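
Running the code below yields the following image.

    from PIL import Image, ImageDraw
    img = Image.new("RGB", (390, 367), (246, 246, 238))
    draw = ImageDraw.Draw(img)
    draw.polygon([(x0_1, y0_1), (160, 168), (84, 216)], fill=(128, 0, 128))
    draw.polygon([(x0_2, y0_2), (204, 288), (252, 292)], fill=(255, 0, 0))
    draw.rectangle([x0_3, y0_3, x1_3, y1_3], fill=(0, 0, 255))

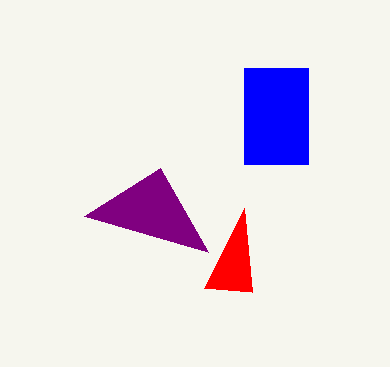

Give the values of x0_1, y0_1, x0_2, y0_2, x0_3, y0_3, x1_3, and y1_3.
x0_1 = 208; y0_1 = 252; x0_2 = 244; y0_2 = 208; x0_3 = 244; y0_3 = 68; x1_3 = 308; y1_3 = 164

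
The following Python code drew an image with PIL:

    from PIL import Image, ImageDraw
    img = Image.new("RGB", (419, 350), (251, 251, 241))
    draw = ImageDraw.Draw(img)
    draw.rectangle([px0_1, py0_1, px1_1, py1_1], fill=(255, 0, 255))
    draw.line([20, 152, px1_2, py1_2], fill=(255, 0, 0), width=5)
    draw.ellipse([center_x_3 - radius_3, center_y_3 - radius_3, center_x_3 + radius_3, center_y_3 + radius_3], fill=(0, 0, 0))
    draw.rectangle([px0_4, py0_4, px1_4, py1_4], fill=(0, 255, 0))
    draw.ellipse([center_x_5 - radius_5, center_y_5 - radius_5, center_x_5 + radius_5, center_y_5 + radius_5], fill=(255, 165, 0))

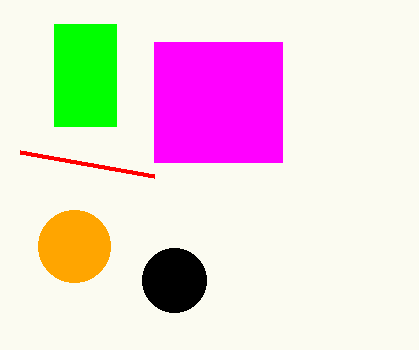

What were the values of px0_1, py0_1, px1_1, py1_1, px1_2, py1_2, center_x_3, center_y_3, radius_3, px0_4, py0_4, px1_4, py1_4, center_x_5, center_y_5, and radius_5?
px0_1 = 154; py0_1 = 42; px1_1 = 282; py1_1 = 162; px1_2 = 154; py1_2 = 176; center_x_3 = 174; center_y_3 = 280; radius_3 = 32; px0_4 = 54; py0_4 = 24; px1_4 = 116; py1_4 = 126; center_x_5 = 74; center_y_5 = 246; radius_5 = 36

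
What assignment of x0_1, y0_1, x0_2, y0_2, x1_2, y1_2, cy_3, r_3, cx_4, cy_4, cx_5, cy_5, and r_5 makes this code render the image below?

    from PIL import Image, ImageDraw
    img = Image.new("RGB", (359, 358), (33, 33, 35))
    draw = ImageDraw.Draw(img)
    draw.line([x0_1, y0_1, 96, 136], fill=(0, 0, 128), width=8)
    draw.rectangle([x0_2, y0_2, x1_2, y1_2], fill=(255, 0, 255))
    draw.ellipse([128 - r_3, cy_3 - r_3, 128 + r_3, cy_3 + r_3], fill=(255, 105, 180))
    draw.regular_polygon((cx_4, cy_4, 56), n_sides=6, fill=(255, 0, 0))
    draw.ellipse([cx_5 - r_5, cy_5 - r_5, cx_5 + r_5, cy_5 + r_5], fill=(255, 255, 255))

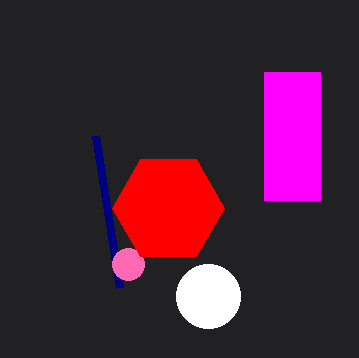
x0_1 = 120; y0_1 = 288; x0_2 = 264; y0_2 = 72; x1_2 = 320; y1_2 = 200; cy_3 = 264; r_3 = 16; cx_4 = 168; cy_4 = 208; cx_5 = 208; cy_5 = 296; r_5 = 32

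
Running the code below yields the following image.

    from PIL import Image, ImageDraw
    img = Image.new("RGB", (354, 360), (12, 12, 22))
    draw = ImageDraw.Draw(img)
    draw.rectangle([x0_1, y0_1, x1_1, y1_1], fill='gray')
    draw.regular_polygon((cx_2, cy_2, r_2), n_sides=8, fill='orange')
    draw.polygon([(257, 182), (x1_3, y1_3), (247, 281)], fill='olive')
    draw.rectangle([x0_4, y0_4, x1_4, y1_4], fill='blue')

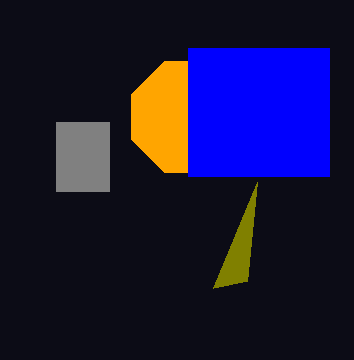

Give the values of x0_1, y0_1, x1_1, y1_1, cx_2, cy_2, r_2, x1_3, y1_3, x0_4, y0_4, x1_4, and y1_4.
x0_1 = 56, y0_1 = 122, x1_1 = 109, y1_1 = 191, cx_2 = 187, cy_2 = 117, r_2 = 60, x1_3 = 213, y1_3 = 288, x0_4 = 188, y0_4 = 48, x1_4 = 329, y1_4 = 176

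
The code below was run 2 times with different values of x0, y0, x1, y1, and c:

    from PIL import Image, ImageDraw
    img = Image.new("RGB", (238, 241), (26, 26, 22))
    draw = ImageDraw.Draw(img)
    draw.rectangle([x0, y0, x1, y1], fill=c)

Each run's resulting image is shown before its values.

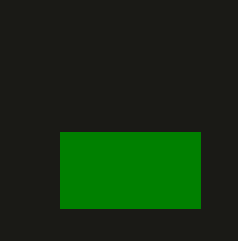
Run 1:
x0 = 60; y0 = 132; x1 = 200; y1 = 208; c = 'green'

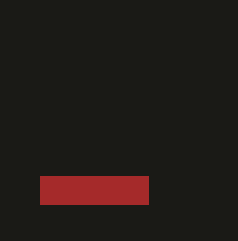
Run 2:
x0 = 40, y0 = 176, x1 = 148, y1 = 204, c = 'brown'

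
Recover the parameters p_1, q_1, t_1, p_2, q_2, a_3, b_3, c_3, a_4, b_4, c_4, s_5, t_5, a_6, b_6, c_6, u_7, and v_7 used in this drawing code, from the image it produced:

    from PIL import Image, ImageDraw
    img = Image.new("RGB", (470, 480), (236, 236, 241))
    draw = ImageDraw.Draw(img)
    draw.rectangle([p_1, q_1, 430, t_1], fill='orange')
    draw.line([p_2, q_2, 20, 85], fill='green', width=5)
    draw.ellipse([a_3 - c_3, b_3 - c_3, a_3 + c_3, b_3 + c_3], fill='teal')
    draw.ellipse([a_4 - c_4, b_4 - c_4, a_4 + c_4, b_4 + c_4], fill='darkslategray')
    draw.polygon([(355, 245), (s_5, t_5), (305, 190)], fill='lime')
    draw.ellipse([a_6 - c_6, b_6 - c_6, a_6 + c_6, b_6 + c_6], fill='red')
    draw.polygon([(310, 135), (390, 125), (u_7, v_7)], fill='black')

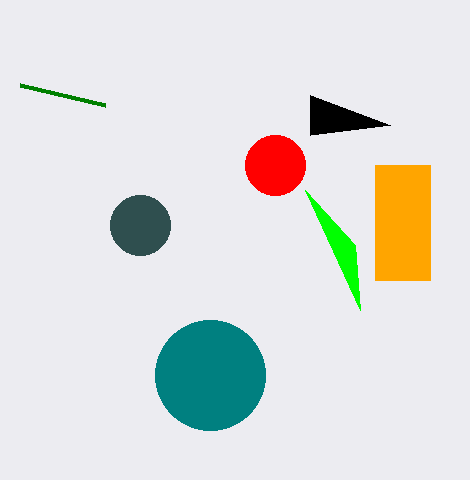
p_1 = 375; q_1 = 165; t_1 = 280; p_2 = 105; q_2 = 105; a_3 = 210; b_3 = 375; c_3 = 55; a_4 = 140; b_4 = 225; c_4 = 30; s_5 = 360; t_5 = 310; a_6 = 275; b_6 = 165; c_6 = 30; u_7 = 310; v_7 = 95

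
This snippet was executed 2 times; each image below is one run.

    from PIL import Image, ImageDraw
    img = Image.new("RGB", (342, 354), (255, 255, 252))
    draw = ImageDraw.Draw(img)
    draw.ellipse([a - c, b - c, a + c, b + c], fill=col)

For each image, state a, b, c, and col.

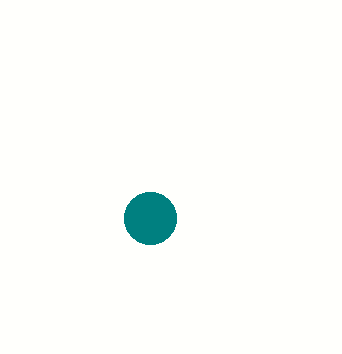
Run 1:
a = 150; b = 218; c = 26; col = 'teal'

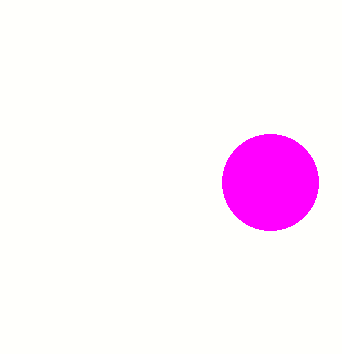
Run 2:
a = 270
b = 182
c = 48
col = 'magenta'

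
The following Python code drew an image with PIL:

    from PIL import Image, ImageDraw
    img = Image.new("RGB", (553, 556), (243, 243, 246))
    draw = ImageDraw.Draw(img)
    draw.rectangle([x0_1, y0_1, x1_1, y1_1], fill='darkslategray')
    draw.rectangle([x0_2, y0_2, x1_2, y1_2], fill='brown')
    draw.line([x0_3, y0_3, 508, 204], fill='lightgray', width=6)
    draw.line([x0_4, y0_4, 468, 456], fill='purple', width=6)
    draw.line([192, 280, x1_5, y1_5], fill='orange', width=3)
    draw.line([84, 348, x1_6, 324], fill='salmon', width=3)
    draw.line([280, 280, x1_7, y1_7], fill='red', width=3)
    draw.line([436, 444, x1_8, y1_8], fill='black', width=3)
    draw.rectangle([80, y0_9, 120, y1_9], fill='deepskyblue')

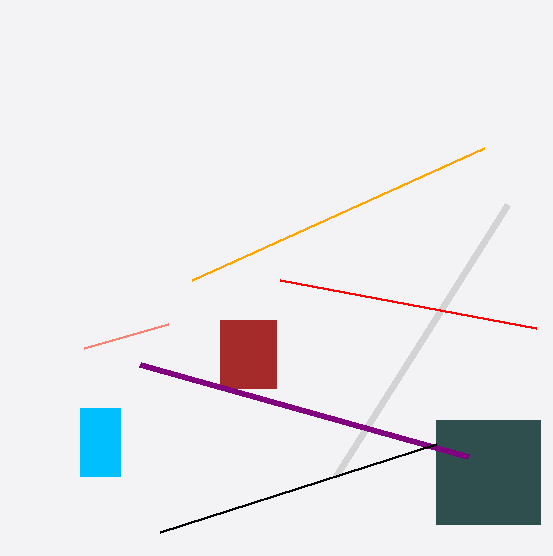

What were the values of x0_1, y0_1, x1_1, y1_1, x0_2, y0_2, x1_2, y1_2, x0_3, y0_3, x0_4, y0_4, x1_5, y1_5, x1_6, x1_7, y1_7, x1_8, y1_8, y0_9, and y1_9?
x0_1 = 436, y0_1 = 420, x1_1 = 540, y1_1 = 524, x0_2 = 220, y0_2 = 320, x1_2 = 276, y1_2 = 388, x0_3 = 336, y0_3 = 476, x0_4 = 140, y0_4 = 364, x1_5 = 484, y1_5 = 148, x1_6 = 168, x1_7 = 536, y1_7 = 328, x1_8 = 160, y1_8 = 532, y0_9 = 408, y1_9 = 476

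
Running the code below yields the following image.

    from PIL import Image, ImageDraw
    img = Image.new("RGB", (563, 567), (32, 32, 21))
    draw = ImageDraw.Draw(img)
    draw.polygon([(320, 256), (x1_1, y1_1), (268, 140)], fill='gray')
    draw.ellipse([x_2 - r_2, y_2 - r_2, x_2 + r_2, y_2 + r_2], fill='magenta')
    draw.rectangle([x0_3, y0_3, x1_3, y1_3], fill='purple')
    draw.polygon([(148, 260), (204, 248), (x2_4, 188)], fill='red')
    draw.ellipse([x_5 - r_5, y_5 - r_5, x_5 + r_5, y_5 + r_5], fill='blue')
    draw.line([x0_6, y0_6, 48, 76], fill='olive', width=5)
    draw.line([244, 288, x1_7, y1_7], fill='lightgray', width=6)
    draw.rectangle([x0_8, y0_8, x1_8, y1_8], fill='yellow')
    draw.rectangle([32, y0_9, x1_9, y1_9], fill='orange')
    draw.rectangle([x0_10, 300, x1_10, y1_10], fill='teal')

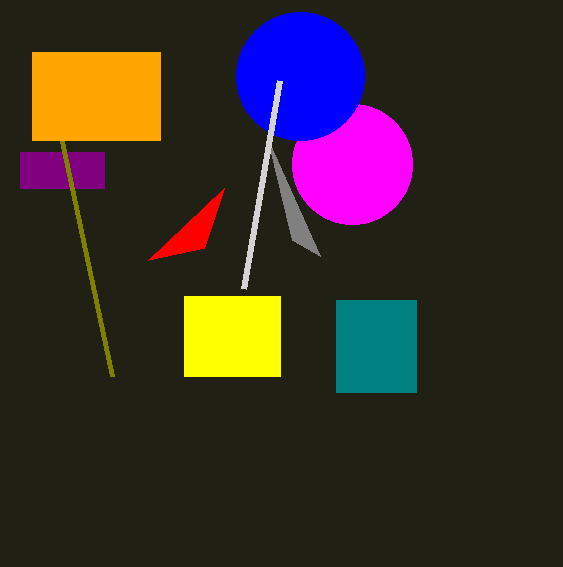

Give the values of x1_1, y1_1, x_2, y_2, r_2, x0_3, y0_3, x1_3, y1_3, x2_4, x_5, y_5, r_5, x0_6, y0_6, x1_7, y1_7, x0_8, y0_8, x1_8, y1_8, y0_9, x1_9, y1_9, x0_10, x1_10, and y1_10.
x1_1 = 292; y1_1 = 240; x_2 = 352; y_2 = 164; r_2 = 60; x0_3 = 20; y0_3 = 152; x1_3 = 104; y1_3 = 188; x2_4 = 224; x_5 = 300; y_5 = 76; r_5 = 64; x0_6 = 112; y0_6 = 376; x1_7 = 280; y1_7 = 80; x0_8 = 184; y0_8 = 296; x1_8 = 280; y1_8 = 376; y0_9 = 52; x1_9 = 160; y1_9 = 140; x0_10 = 336; x1_10 = 416; y1_10 = 392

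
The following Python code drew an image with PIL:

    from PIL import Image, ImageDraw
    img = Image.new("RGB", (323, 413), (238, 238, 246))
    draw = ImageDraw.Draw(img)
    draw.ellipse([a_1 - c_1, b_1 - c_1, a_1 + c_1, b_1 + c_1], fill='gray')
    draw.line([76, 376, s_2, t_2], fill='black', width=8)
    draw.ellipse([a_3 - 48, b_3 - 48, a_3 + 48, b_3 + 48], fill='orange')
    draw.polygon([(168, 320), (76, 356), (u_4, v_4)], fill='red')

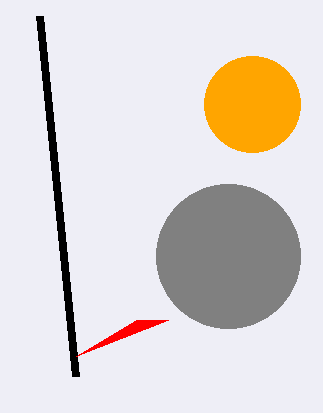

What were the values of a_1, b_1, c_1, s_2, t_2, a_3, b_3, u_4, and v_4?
a_1 = 228
b_1 = 256
c_1 = 72
s_2 = 40
t_2 = 16
a_3 = 252
b_3 = 104
u_4 = 136
v_4 = 320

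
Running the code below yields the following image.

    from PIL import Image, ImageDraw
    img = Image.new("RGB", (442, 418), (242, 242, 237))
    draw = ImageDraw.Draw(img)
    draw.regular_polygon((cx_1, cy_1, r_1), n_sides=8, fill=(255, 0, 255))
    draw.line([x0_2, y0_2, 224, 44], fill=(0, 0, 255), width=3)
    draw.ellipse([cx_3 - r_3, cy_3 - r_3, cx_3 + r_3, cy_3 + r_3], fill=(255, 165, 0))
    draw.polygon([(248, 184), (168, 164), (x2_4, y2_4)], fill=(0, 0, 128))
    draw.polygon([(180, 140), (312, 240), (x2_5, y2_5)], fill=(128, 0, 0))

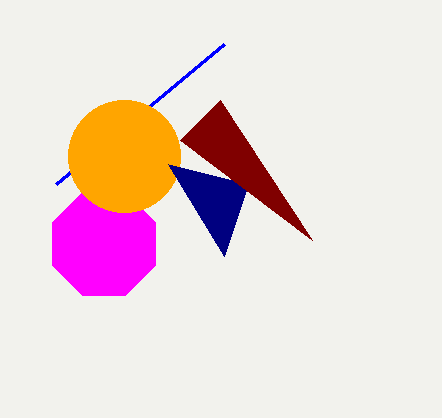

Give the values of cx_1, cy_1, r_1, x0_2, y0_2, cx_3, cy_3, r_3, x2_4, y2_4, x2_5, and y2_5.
cx_1 = 104
cy_1 = 244
r_1 = 56
x0_2 = 56
y0_2 = 184
cx_3 = 124
cy_3 = 156
r_3 = 56
x2_4 = 224
y2_4 = 256
x2_5 = 220
y2_5 = 100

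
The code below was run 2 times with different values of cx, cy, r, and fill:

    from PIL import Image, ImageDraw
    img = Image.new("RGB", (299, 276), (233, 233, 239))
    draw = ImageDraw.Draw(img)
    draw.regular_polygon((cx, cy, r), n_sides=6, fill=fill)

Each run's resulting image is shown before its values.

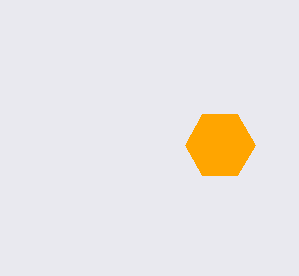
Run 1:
cx = 220
cy = 145
r = 35
fill = 'orange'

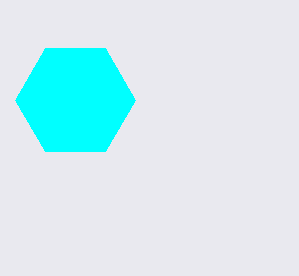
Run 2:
cx = 75; cy = 100; r = 60; fill = 'cyan'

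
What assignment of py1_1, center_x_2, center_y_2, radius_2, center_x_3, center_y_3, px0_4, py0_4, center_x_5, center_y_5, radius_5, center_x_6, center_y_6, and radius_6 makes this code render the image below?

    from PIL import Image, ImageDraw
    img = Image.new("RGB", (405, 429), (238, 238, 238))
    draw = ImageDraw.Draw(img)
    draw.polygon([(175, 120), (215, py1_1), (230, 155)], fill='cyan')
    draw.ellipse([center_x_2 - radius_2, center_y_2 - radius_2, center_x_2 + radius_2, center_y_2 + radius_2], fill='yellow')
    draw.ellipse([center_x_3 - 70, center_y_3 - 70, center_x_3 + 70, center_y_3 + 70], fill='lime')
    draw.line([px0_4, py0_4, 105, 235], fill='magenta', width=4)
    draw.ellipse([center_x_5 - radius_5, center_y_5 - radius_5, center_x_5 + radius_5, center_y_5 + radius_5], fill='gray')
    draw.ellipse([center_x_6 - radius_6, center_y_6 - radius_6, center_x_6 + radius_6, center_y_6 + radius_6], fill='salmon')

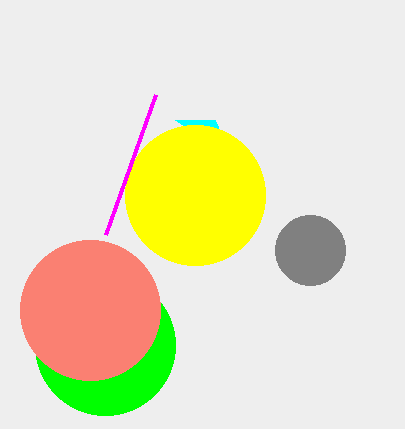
py1_1 = 120, center_x_2 = 195, center_y_2 = 195, radius_2 = 70, center_x_3 = 105, center_y_3 = 345, px0_4 = 155, py0_4 = 95, center_x_5 = 310, center_y_5 = 250, radius_5 = 35, center_x_6 = 90, center_y_6 = 310, radius_6 = 70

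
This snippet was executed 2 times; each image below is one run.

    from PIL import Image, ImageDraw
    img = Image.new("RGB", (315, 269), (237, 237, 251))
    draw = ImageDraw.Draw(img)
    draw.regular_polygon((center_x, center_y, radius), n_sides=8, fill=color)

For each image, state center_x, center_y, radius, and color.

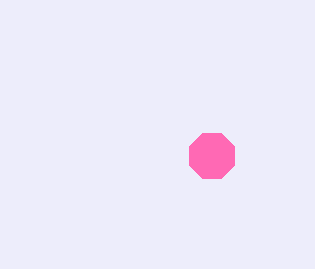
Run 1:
center_x = 212
center_y = 156
radius = 24
color = 'hotpink'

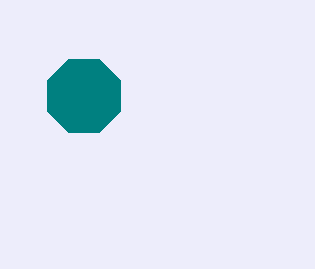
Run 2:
center_x = 84; center_y = 96; radius = 40; color = 'teal'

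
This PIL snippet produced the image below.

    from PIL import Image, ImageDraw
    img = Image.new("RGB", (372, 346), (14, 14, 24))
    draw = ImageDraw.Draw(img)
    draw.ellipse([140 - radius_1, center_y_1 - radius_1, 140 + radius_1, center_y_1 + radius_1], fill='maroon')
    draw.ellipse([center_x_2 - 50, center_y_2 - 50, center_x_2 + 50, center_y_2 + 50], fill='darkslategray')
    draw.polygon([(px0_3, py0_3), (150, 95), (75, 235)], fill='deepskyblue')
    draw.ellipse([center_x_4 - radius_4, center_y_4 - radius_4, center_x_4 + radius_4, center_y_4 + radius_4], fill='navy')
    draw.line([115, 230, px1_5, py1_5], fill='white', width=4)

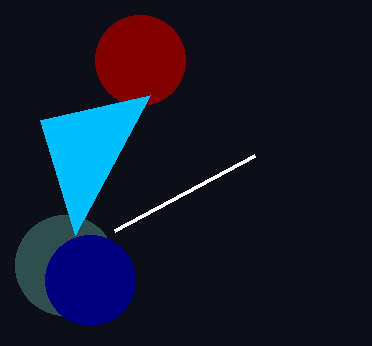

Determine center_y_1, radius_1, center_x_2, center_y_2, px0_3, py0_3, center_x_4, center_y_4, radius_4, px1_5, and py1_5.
center_y_1 = 60, radius_1 = 45, center_x_2 = 65, center_y_2 = 265, px0_3 = 40, py0_3 = 120, center_x_4 = 90, center_y_4 = 280, radius_4 = 45, px1_5 = 255, py1_5 = 155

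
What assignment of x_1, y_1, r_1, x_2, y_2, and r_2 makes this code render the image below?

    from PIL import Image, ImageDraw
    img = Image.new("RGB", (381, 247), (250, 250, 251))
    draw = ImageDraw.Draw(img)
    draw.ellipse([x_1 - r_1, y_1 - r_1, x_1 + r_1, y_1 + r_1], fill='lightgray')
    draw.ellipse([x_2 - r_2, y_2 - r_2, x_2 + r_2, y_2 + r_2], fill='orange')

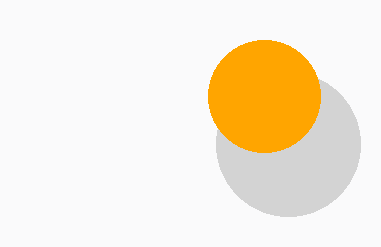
x_1 = 288; y_1 = 144; r_1 = 72; x_2 = 264; y_2 = 96; r_2 = 56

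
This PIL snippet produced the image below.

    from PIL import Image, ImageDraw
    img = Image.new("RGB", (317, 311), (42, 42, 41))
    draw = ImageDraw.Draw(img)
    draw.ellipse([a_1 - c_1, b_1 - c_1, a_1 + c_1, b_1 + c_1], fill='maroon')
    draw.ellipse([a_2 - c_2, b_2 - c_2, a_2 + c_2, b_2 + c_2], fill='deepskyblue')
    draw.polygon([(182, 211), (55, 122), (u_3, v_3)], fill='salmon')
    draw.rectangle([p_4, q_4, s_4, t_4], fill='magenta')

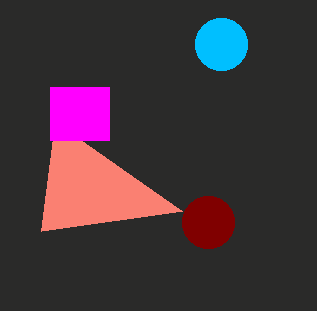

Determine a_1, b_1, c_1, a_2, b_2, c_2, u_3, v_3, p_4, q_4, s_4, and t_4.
a_1 = 208; b_1 = 222; c_1 = 26; a_2 = 221; b_2 = 44; c_2 = 26; u_3 = 41; v_3 = 231; p_4 = 50; q_4 = 87; s_4 = 109; t_4 = 140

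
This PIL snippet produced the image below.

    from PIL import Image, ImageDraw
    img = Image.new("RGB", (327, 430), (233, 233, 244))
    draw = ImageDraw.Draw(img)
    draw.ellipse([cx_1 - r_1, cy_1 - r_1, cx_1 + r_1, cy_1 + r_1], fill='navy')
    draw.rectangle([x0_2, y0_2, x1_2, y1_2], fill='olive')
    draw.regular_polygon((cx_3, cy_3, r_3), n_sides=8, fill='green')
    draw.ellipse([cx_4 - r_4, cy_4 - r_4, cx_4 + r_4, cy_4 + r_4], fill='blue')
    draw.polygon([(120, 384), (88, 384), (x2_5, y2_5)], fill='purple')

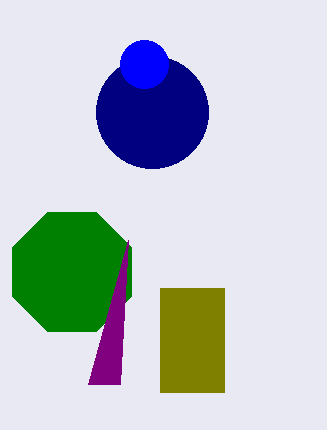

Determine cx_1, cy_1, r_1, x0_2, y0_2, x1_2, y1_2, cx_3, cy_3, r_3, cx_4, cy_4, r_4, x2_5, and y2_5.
cx_1 = 152, cy_1 = 112, r_1 = 56, x0_2 = 160, y0_2 = 288, x1_2 = 224, y1_2 = 392, cx_3 = 72, cy_3 = 272, r_3 = 64, cx_4 = 144, cy_4 = 64, r_4 = 24, x2_5 = 128, y2_5 = 240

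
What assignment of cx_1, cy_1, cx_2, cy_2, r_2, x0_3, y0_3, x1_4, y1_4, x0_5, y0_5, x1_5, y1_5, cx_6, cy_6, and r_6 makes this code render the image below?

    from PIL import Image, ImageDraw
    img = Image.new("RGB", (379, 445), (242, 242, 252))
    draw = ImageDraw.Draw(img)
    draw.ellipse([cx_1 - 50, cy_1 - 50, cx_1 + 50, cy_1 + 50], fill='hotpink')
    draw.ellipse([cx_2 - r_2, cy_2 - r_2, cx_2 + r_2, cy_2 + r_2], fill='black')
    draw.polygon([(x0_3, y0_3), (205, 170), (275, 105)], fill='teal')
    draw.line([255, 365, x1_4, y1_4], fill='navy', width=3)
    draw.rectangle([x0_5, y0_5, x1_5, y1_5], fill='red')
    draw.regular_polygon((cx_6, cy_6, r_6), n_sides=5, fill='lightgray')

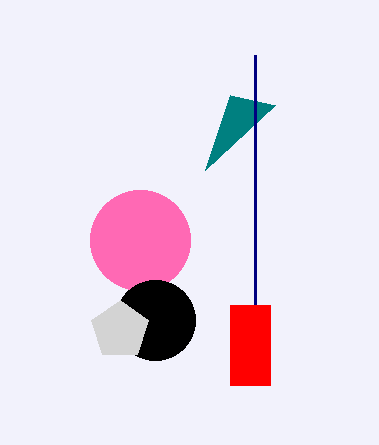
cx_1 = 140; cy_1 = 240; cx_2 = 155; cy_2 = 320; r_2 = 40; x0_3 = 230; y0_3 = 95; x1_4 = 255; y1_4 = 55; x0_5 = 230; y0_5 = 305; x1_5 = 270; y1_5 = 385; cx_6 = 120; cy_6 = 330; r_6 = 30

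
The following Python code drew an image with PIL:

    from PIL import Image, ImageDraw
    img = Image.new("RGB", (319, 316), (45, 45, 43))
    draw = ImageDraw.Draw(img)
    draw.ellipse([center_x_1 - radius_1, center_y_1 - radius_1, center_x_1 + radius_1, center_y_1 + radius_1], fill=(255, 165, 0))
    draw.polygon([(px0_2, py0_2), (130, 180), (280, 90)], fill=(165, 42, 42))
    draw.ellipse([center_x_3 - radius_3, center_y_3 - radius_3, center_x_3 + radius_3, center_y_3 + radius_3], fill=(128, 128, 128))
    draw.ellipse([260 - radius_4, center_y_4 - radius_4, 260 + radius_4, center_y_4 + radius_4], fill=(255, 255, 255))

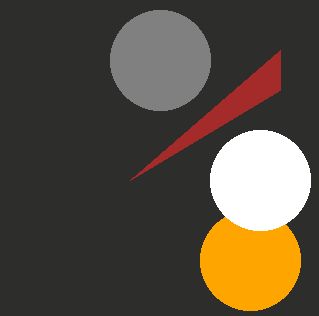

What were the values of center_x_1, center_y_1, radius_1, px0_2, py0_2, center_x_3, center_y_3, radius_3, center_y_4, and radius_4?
center_x_1 = 250, center_y_1 = 260, radius_1 = 50, px0_2 = 280, py0_2 = 50, center_x_3 = 160, center_y_3 = 60, radius_3 = 50, center_y_4 = 180, radius_4 = 50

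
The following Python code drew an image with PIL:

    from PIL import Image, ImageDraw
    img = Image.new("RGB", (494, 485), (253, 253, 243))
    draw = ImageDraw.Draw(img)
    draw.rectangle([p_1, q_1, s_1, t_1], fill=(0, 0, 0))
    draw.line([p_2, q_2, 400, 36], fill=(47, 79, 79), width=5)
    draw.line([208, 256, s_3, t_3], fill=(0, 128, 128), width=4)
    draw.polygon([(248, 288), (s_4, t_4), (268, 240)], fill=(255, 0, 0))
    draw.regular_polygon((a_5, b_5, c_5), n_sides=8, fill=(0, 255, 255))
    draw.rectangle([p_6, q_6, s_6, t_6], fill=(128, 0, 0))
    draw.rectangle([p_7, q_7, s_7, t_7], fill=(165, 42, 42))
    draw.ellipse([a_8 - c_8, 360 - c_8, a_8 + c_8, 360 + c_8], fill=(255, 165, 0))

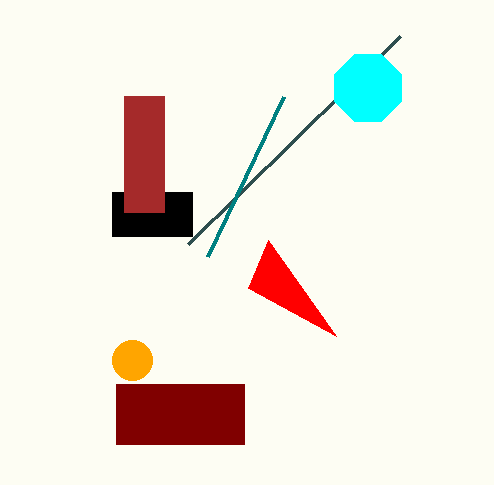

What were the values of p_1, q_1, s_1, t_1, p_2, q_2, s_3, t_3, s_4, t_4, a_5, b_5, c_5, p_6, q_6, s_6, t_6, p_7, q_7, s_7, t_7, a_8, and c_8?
p_1 = 112; q_1 = 192; s_1 = 192; t_1 = 236; p_2 = 188; q_2 = 244; s_3 = 284; t_3 = 96; s_4 = 336; t_4 = 336; a_5 = 368; b_5 = 88; c_5 = 36; p_6 = 116; q_6 = 384; s_6 = 244; t_6 = 444; p_7 = 124; q_7 = 96; s_7 = 164; t_7 = 212; a_8 = 132; c_8 = 20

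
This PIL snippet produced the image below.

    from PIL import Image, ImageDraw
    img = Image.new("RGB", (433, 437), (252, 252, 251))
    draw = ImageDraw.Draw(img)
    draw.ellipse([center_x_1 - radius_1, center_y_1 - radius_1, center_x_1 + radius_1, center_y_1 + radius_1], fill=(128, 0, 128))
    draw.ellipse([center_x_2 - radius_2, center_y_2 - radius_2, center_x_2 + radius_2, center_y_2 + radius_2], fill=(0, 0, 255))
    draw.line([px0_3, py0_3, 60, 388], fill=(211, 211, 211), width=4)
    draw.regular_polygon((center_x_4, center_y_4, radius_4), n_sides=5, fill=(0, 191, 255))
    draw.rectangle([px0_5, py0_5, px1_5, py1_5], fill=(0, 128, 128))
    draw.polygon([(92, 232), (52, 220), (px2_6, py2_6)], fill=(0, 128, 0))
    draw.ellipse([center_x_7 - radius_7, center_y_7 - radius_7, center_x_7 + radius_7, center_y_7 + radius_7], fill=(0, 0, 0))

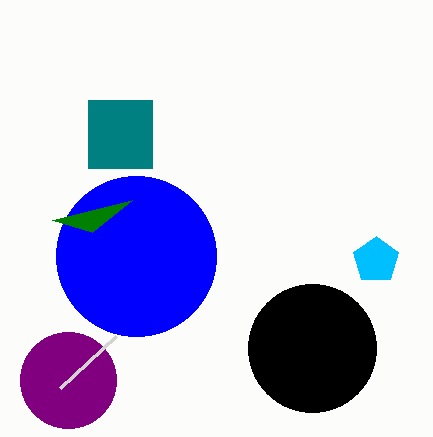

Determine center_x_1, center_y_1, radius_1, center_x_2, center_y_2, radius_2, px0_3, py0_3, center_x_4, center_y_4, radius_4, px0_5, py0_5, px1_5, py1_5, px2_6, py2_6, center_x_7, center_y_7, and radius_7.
center_x_1 = 68, center_y_1 = 380, radius_1 = 48, center_x_2 = 136, center_y_2 = 256, radius_2 = 80, px0_3 = 116, py0_3 = 336, center_x_4 = 376, center_y_4 = 260, radius_4 = 24, px0_5 = 88, py0_5 = 100, px1_5 = 152, py1_5 = 168, px2_6 = 132, py2_6 = 200, center_x_7 = 312, center_y_7 = 348, radius_7 = 64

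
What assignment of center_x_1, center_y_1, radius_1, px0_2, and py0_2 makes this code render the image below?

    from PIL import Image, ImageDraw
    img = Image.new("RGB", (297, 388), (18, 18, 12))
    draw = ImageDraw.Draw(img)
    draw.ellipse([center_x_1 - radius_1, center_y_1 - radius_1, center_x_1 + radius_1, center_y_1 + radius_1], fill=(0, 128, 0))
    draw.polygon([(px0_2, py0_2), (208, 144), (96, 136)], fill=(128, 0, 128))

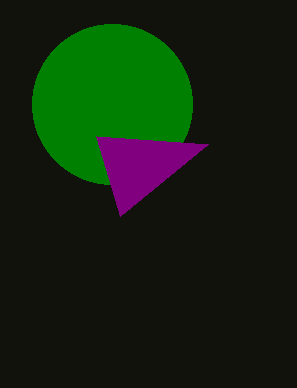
center_x_1 = 112; center_y_1 = 104; radius_1 = 80; px0_2 = 120; py0_2 = 216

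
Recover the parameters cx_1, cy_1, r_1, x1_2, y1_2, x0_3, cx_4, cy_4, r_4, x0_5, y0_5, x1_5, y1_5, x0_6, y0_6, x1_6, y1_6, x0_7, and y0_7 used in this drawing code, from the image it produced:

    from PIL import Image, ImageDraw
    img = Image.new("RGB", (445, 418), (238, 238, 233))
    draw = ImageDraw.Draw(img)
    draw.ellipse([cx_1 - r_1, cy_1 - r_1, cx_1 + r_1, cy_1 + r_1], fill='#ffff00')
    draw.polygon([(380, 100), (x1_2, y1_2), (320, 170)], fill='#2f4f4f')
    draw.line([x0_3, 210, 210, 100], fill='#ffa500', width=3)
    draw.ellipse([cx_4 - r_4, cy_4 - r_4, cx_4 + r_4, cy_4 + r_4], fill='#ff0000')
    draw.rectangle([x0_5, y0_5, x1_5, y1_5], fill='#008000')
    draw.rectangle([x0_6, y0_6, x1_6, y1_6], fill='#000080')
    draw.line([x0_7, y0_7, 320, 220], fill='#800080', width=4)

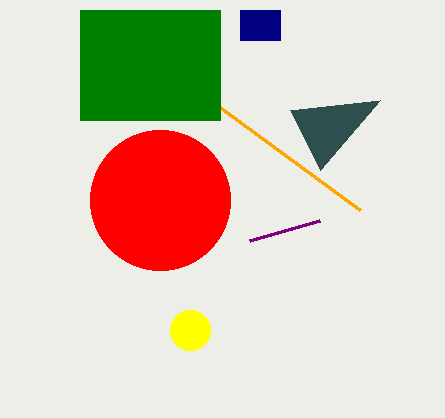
cx_1 = 190, cy_1 = 330, r_1 = 20, x1_2 = 290, y1_2 = 110, x0_3 = 360, cx_4 = 160, cy_4 = 200, r_4 = 70, x0_5 = 80, y0_5 = 10, x1_5 = 220, y1_5 = 120, x0_6 = 240, y0_6 = 10, x1_6 = 280, y1_6 = 40, x0_7 = 250, y0_7 = 240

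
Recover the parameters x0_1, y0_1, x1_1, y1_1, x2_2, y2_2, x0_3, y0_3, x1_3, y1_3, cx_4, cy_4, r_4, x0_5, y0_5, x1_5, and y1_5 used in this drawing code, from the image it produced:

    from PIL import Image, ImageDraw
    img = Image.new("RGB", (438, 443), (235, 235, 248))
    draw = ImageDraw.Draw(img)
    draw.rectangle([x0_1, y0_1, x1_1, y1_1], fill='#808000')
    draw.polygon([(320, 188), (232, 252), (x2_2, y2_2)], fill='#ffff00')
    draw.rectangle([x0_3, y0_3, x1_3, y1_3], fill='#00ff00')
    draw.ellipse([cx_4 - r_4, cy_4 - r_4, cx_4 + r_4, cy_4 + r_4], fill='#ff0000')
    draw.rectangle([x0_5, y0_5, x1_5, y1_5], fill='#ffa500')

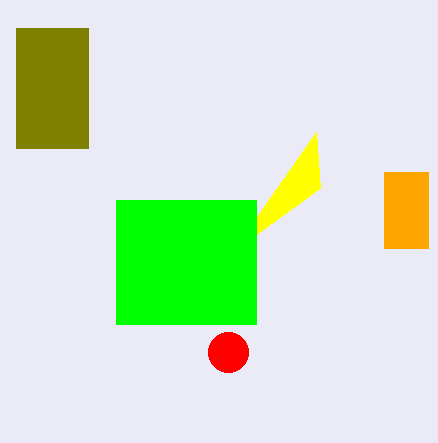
x0_1 = 16, y0_1 = 28, x1_1 = 88, y1_1 = 148, x2_2 = 316, y2_2 = 132, x0_3 = 116, y0_3 = 200, x1_3 = 256, y1_3 = 324, cx_4 = 228, cy_4 = 352, r_4 = 20, x0_5 = 384, y0_5 = 172, x1_5 = 428, y1_5 = 248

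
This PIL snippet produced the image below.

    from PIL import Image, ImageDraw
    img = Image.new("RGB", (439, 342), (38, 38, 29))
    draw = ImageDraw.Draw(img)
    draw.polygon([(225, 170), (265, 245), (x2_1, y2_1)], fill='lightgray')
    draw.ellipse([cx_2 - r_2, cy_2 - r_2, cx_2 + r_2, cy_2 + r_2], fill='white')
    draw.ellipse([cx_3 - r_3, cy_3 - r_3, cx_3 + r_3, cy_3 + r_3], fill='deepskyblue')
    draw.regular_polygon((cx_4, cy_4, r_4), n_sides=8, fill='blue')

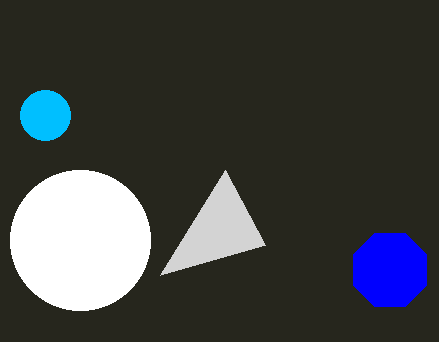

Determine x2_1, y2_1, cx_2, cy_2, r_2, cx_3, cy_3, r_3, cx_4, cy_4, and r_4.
x2_1 = 160, y2_1 = 275, cx_2 = 80, cy_2 = 240, r_2 = 70, cx_3 = 45, cy_3 = 115, r_3 = 25, cx_4 = 390, cy_4 = 270, r_4 = 40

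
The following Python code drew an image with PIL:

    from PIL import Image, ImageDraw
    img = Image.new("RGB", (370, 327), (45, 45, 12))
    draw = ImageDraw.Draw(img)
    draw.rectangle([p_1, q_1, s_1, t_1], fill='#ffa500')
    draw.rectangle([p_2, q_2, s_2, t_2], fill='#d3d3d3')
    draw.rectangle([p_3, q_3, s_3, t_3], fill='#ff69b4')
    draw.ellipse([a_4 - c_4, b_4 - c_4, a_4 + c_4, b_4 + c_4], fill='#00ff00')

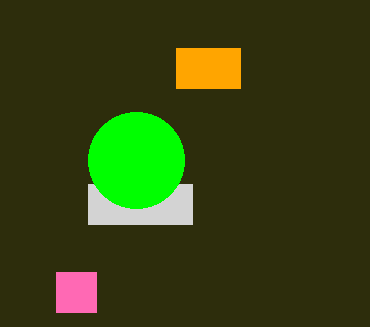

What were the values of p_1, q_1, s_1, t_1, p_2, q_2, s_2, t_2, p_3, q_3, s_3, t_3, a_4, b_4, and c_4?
p_1 = 176; q_1 = 48; s_1 = 240; t_1 = 88; p_2 = 88; q_2 = 184; s_2 = 192; t_2 = 224; p_3 = 56; q_3 = 272; s_3 = 96; t_3 = 312; a_4 = 136; b_4 = 160; c_4 = 48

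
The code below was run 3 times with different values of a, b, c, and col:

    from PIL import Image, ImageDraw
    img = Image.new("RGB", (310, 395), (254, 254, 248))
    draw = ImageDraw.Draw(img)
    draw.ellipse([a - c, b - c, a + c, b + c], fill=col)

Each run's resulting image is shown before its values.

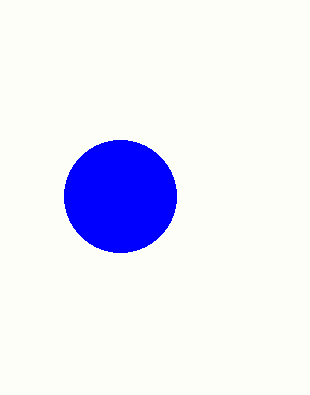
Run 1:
a = 120, b = 196, c = 56, col = 'blue'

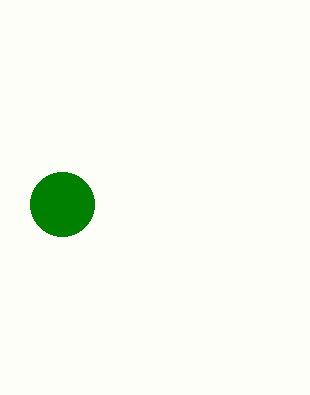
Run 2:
a = 62
b = 204
c = 32
col = 'green'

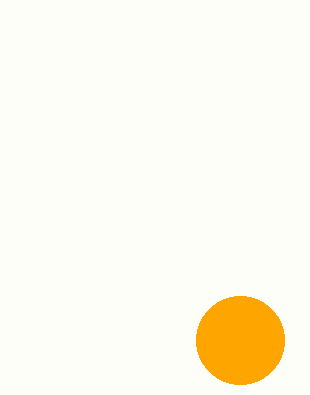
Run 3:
a = 240
b = 340
c = 44
col = 'orange'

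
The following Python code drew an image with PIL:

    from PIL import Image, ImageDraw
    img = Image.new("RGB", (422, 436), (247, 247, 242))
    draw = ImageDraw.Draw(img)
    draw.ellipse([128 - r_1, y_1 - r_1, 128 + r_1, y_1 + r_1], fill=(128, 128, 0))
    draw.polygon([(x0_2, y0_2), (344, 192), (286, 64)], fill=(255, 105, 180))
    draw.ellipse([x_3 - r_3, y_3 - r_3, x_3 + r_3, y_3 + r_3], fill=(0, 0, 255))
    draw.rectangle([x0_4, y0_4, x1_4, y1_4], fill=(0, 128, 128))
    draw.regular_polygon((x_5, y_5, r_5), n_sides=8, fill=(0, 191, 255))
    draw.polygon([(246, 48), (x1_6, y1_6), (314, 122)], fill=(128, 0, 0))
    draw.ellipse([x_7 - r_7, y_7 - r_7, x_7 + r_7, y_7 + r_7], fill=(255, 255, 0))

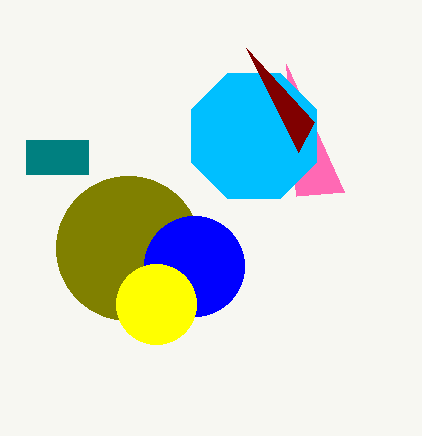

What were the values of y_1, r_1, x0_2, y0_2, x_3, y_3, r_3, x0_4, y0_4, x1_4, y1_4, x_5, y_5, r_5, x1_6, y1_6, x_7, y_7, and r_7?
y_1 = 248, r_1 = 72, x0_2 = 296, y0_2 = 196, x_3 = 194, y_3 = 266, r_3 = 50, x0_4 = 26, y0_4 = 140, x1_4 = 88, y1_4 = 174, x_5 = 254, y_5 = 136, r_5 = 68, x1_6 = 298, y1_6 = 152, x_7 = 156, y_7 = 304, r_7 = 40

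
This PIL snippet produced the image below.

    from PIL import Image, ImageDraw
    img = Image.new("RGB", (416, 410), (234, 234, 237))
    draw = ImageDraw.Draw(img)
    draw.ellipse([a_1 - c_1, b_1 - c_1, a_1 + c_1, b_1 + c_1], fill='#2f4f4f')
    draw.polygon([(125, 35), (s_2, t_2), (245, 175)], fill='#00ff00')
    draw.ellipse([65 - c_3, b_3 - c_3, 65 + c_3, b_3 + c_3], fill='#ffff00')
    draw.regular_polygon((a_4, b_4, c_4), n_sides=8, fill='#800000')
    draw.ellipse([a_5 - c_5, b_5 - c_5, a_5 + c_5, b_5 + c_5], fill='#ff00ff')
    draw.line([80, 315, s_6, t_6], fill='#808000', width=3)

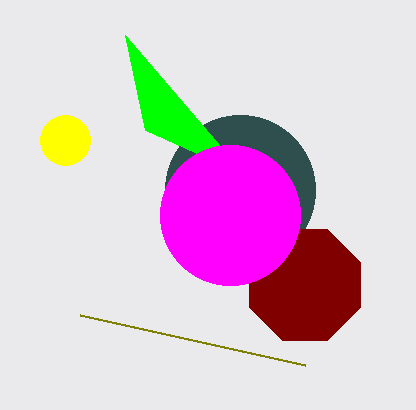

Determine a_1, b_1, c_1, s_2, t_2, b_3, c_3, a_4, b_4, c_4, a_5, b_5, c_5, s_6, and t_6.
a_1 = 240, b_1 = 190, c_1 = 75, s_2 = 145, t_2 = 130, b_3 = 140, c_3 = 25, a_4 = 305, b_4 = 285, c_4 = 60, a_5 = 230, b_5 = 215, c_5 = 70, s_6 = 305, t_6 = 365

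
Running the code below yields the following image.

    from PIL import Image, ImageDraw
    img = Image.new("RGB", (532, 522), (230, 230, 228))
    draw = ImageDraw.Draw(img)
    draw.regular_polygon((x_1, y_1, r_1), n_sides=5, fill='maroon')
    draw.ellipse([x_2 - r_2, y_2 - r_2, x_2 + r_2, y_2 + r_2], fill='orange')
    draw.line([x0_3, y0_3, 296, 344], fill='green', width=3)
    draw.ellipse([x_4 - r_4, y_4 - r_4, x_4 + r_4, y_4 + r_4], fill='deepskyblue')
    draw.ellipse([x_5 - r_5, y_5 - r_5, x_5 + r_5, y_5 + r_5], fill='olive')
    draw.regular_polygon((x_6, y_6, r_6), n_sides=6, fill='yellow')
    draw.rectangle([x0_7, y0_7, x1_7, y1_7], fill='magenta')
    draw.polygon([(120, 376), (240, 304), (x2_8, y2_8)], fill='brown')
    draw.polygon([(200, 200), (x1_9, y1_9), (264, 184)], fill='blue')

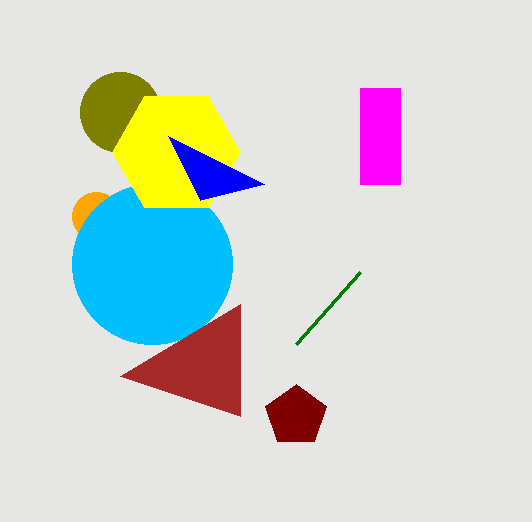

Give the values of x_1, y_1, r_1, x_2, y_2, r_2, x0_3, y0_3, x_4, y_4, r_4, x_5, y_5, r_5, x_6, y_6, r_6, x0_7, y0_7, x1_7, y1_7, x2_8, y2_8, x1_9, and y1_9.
x_1 = 296; y_1 = 416; r_1 = 32; x_2 = 96; y_2 = 216; r_2 = 24; x0_3 = 360; y0_3 = 272; x_4 = 152; y_4 = 264; r_4 = 80; x_5 = 120; y_5 = 112; r_5 = 40; x_6 = 176; y_6 = 152; r_6 = 64; x0_7 = 360; y0_7 = 88; x1_7 = 400; y1_7 = 184; x2_8 = 240; y2_8 = 416; x1_9 = 168; y1_9 = 136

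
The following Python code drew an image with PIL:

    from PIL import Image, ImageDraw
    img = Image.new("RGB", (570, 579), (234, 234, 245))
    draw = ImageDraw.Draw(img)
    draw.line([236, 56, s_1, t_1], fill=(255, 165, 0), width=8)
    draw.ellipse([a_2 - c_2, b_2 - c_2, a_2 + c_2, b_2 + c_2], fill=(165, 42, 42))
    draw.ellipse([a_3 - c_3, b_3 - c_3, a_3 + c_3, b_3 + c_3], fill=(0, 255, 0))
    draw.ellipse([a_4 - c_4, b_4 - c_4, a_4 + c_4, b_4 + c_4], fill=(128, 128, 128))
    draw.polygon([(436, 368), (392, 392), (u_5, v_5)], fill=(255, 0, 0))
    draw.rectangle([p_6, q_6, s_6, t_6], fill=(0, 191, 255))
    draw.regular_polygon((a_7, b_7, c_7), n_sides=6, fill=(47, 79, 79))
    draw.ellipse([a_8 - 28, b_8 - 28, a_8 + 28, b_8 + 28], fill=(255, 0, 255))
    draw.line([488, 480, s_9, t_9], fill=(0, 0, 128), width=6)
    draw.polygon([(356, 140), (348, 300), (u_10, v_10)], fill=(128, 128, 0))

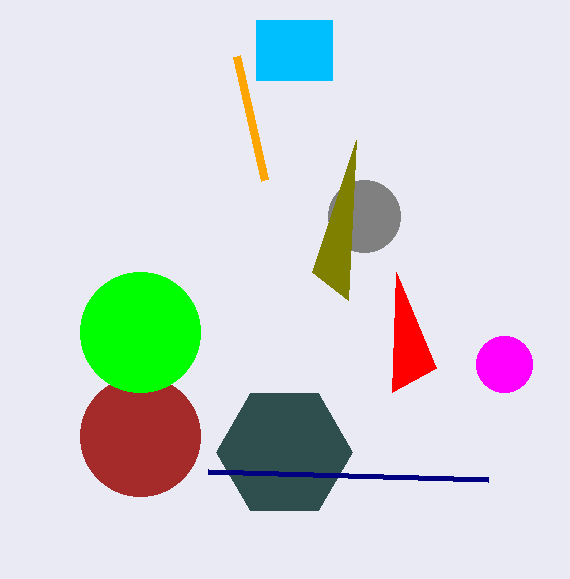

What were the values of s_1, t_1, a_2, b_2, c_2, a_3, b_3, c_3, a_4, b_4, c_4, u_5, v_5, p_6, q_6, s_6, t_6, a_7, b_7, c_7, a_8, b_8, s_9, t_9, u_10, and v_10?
s_1 = 264; t_1 = 180; a_2 = 140; b_2 = 436; c_2 = 60; a_3 = 140; b_3 = 332; c_3 = 60; a_4 = 364; b_4 = 216; c_4 = 36; u_5 = 396; v_5 = 272; p_6 = 256; q_6 = 20; s_6 = 332; t_6 = 80; a_7 = 284; b_7 = 452; c_7 = 68; a_8 = 504; b_8 = 364; s_9 = 208; t_9 = 472; u_10 = 312; v_10 = 272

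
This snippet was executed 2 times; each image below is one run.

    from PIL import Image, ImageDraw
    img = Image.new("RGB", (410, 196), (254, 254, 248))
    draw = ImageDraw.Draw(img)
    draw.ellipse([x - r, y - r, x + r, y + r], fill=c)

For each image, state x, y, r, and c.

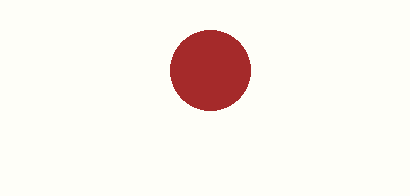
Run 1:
x = 210
y = 70
r = 40
c = 'brown'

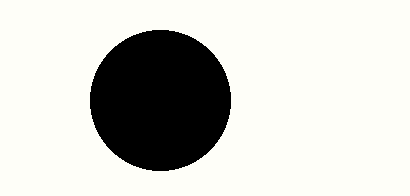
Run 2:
x = 160
y = 100
r = 70
c = 'black'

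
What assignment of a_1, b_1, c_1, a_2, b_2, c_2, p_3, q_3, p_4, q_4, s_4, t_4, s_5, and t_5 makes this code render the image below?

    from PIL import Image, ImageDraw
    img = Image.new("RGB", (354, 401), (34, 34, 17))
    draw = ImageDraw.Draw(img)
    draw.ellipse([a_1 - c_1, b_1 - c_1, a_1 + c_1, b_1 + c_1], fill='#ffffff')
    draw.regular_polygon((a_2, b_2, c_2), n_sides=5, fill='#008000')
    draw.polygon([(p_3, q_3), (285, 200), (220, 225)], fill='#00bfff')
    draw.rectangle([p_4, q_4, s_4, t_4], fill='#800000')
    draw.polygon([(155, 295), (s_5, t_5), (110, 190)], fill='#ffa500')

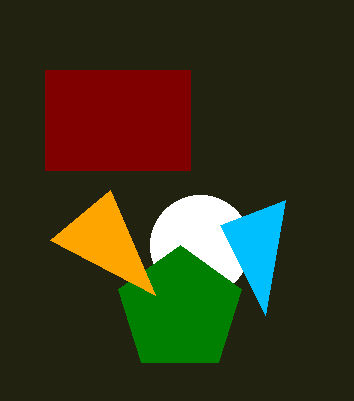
a_1 = 200, b_1 = 245, c_1 = 50, a_2 = 180, b_2 = 310, c_2 = 65, p_3 = 265, q_3 = 315, p_4 = 45, q_4 = 70, s_4 = 190, t_4 = 170, s_5 = 50, t_5 = 240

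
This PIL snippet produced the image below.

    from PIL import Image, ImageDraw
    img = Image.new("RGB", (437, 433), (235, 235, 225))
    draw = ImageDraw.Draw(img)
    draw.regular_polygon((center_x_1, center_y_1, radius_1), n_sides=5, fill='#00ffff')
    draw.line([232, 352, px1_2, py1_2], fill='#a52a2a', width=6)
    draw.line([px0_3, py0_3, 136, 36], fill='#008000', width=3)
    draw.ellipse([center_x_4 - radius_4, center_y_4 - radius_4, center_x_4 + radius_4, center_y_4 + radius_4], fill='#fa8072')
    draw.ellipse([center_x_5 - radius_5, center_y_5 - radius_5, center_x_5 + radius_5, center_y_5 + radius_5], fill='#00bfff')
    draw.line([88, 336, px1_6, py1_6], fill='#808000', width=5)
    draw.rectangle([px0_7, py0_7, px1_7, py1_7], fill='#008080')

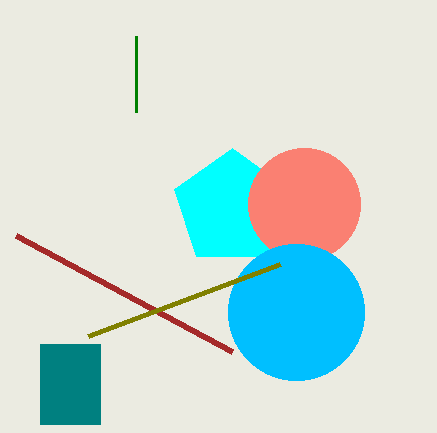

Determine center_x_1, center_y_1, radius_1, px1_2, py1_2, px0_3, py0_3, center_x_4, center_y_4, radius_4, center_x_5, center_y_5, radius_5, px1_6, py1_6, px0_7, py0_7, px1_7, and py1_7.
center_x_1 = 232
center_y_1 = 208
radius_1 = 60
px1_2 = 16
py1_2 = 236
px0_3 = 136
py0_3 = 112
center_x_4 = 304
center_y_4 = 204
radius_4 = 56
center_x_5 = 296
center_y_5 = 312
radius_5 = 68
px1_6 = 280
py1_6 = 264
px0_7 = 40
py0_7 = 344
px1_7 = 100
py1_7 = 424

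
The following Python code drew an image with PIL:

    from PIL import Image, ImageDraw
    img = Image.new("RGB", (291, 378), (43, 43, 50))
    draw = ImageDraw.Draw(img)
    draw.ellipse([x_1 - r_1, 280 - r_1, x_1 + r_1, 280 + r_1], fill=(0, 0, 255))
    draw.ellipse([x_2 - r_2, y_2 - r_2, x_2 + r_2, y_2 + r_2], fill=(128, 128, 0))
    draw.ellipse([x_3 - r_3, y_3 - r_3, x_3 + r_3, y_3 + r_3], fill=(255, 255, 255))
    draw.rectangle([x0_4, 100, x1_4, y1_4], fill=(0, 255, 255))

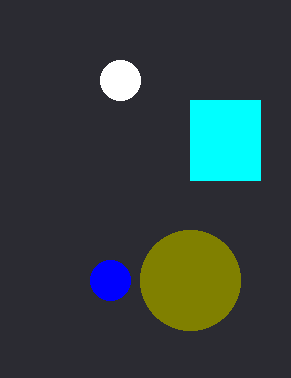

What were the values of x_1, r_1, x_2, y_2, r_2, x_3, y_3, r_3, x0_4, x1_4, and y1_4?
x_1 = 110, r_1 = 20, x_2 = 190, y_2 = 280, r_2 = 50, x_3 = 120, y_3 = 80, r_3 = 20, x0_4 = 190, x1_4 = 260, y1_4 = 180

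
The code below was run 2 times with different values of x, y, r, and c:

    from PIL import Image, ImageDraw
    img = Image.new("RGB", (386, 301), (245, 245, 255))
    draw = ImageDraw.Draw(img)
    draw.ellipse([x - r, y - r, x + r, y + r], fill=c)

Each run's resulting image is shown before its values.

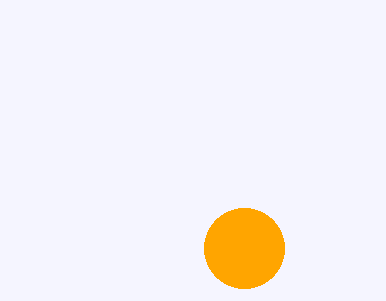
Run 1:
x = 244; y = 248; r = 40; c = 'orange'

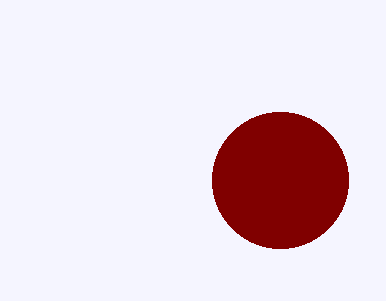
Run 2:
x = 280, y = 180, r = 68, c = 'maroon'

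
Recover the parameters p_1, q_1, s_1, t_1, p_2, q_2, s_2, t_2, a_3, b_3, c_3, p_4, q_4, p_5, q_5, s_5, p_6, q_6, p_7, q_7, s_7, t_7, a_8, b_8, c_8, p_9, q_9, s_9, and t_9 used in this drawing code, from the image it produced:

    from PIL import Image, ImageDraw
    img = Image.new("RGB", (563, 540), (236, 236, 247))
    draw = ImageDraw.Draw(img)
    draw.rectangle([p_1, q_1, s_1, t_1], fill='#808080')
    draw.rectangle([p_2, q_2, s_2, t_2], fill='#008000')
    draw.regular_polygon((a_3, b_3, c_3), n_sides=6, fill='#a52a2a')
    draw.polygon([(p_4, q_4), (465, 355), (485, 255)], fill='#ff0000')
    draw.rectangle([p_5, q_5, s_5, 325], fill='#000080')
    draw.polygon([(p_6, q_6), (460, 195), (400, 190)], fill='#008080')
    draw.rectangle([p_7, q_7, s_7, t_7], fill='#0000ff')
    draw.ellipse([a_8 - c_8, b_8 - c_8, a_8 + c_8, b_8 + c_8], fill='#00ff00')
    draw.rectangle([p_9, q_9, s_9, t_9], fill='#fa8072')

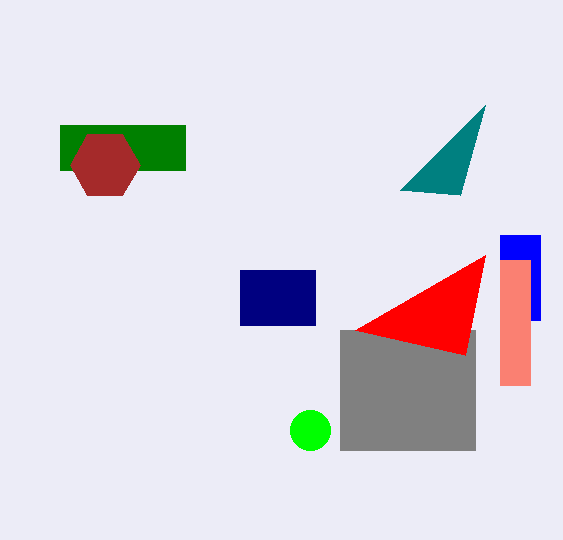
p_1 = 340; q_1 = 330; s_1 = 475; t_1 = 450; p_2 = 60; q_2 = 125; s_2 = 185; t_2 = 170; a_3 = 105; b_3 = 165; c_3 = 35; p_4 = 355; q_4 = 330; p_5 = 240; q_5 = 270; s_5 = 315; p_6 = 485; q_6 = 105; p_7 = 500; q_7 = 235; s_7 = 540; t_7 = 320; a_8 = 310; b_8 = 430; c_8 = 20; p_9 = 500; q_9 = 260; s_9 = 530; t_9 = 385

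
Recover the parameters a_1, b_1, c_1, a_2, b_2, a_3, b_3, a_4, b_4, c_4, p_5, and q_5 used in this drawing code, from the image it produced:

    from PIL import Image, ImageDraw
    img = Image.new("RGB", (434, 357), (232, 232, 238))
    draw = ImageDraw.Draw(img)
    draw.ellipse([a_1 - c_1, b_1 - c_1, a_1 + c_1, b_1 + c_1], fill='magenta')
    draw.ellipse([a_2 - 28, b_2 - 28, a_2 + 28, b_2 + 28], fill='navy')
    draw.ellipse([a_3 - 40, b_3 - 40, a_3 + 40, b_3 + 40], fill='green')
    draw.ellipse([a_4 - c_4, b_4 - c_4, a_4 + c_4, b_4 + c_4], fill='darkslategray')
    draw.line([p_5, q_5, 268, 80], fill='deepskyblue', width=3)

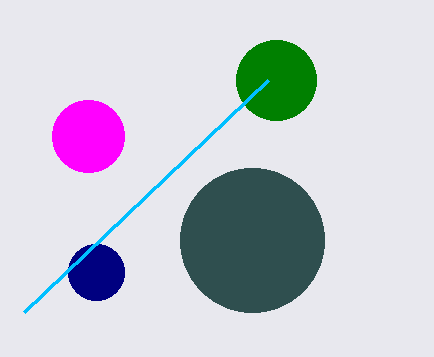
a_1 = 88, b_1 = 136, c_1 = 36, a_2 = 96, b_2 = 272, a_3 = 276, b_3 = 80, a_4 = 252, b_4 = 240, c_4 = 72, p_5 = 24, q_5 = 312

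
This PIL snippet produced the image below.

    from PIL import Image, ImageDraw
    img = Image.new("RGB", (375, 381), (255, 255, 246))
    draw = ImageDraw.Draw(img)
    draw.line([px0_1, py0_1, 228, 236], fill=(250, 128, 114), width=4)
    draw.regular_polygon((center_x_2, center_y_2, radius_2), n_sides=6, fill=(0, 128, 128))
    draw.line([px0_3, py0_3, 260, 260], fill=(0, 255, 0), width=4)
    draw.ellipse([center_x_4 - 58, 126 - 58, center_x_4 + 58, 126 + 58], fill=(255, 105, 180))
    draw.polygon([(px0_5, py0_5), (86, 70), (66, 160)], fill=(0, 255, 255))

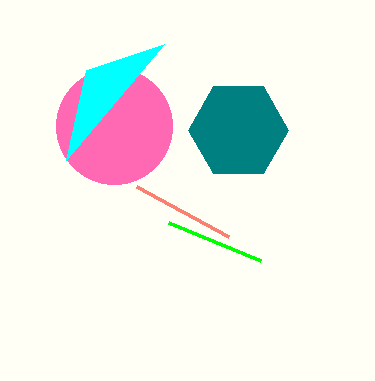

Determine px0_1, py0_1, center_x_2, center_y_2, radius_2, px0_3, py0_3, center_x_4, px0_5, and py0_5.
px0_1 = 136, py0_1 = 186, center_x_2 = 238, center_y_2 = 130, radius_2 = 50, px0_3 = 168, py0_3 = 222, center_x_4 = 114, px0_5 = 164, py0_5 = 44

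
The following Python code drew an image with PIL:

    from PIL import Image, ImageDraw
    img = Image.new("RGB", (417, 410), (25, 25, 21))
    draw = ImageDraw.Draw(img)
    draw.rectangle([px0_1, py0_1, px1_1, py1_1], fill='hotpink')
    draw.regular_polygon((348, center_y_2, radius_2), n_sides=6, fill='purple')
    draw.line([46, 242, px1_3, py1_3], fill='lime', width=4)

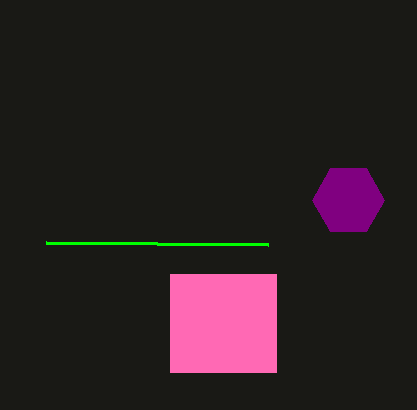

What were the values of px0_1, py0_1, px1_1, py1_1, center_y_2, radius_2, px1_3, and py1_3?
px0_1 = 170; py0_1 = 274; px1_1 = 276; py1_1 = 372; center_y_2 = 200; radius_2 = 36; px1_3 = 268; py1_3 = 244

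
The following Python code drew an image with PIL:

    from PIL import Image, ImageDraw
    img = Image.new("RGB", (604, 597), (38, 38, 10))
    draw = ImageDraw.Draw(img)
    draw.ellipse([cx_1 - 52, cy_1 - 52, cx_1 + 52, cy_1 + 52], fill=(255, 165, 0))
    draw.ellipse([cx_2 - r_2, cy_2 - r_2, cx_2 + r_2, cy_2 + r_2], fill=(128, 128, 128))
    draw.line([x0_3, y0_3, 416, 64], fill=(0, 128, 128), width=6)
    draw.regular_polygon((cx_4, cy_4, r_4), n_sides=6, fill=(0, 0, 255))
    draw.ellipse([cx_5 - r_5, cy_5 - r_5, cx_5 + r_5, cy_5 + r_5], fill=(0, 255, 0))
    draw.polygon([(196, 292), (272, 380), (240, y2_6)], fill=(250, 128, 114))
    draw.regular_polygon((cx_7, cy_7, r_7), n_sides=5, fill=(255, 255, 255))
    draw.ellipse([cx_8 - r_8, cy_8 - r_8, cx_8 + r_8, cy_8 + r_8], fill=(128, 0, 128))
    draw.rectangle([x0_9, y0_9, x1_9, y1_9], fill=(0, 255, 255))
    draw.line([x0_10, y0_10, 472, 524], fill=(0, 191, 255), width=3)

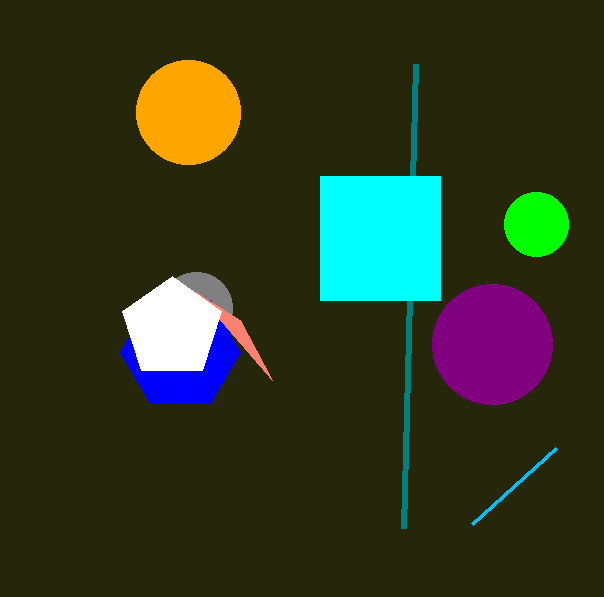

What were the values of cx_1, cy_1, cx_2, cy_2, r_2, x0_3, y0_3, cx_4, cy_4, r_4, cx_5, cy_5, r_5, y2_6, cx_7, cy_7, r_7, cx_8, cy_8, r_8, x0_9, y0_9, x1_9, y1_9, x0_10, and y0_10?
cx_1 = 188, cy_1 = 112, cx_2 = 196, cy_2 = 308, r_2 = 36, x0_3 = 404, y0_3 = 528, cx_4 = 180, cy_4 = 352, r_4 = 60, cx_5 = 536, cy_5 = 224, r_5 = 32, y2_6 = 320, cx_7 = 172, cy_7 = 328, r_7 = 52, cx_8 = 492, cy_8 = 344, r_8 = 60, x0_9 = 320, y0_9 = 176, x1_9 = 440, y1_9 = 300, x0_10 = 556, y0_10 = 448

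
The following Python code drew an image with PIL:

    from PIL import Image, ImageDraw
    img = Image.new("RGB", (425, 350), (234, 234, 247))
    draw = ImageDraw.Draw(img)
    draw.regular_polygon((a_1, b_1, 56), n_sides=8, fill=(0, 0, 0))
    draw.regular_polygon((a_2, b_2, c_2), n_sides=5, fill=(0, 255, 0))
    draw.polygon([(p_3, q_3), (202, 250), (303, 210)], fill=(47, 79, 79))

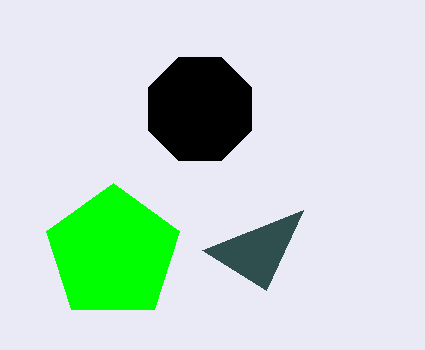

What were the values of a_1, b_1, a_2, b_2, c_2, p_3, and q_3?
a_1 = 200; b_1 = 109; a_2 = 113; b_2 = 253; c_2 = 70; p_3 = 266; q_3 = 290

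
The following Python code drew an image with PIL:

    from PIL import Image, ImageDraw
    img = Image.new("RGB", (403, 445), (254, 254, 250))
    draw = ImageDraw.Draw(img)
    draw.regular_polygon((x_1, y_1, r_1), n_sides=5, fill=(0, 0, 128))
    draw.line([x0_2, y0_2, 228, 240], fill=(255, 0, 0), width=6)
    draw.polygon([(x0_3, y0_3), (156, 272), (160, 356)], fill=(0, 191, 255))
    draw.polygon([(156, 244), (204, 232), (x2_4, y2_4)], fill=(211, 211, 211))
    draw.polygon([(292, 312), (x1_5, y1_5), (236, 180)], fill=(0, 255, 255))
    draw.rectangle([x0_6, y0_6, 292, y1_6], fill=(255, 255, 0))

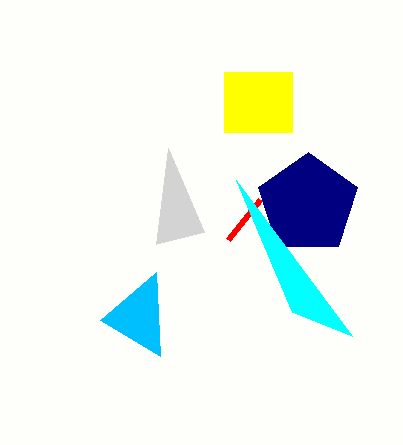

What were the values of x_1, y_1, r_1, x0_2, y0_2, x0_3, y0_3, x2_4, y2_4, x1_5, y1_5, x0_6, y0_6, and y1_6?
x_1 = 308; y_1 = 204; r_1 = 52; x0_2 = 260; y0_2 = 200; x0_3 = 100; y0_3 = 320; x2_4 = 168; y2_4 = 148; x1_5 = 352; y1_5 = 336; x0_6 = 224; y0_6 = 72; y1_6 = 132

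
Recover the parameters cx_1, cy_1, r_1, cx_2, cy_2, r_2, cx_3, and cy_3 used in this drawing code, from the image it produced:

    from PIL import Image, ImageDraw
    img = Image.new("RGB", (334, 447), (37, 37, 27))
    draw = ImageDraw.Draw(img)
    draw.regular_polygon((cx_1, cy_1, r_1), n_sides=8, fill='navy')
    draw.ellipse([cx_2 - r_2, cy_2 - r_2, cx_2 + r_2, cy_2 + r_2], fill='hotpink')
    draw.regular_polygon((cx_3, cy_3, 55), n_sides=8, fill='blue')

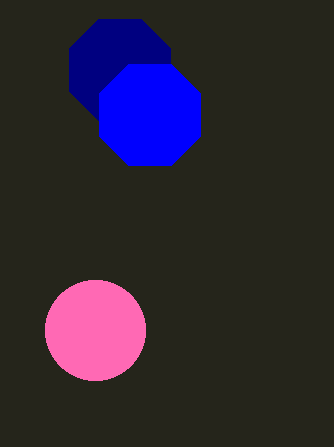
cx_1 = 120, cy_1 = 70, r_1 = 55, cx_2 = 95, cy_2 = 330, r_2 = 50, cx_3 = 150, cy_3 = 115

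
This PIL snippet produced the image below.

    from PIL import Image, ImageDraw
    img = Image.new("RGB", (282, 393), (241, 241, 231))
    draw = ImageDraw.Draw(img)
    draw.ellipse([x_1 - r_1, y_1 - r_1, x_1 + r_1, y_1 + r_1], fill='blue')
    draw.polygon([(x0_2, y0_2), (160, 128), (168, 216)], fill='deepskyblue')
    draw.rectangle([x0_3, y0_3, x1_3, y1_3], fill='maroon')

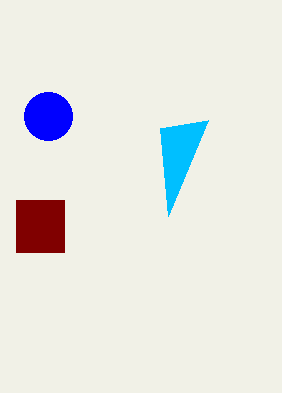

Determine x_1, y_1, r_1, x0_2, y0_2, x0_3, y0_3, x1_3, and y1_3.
x_1 = 48
y_1 = 116
r_1 = 24
x0_2 = 208
y0_2 = 120
x0_3 = 16
y0_3 = 200
x1_3 = 64
y1_3 = 252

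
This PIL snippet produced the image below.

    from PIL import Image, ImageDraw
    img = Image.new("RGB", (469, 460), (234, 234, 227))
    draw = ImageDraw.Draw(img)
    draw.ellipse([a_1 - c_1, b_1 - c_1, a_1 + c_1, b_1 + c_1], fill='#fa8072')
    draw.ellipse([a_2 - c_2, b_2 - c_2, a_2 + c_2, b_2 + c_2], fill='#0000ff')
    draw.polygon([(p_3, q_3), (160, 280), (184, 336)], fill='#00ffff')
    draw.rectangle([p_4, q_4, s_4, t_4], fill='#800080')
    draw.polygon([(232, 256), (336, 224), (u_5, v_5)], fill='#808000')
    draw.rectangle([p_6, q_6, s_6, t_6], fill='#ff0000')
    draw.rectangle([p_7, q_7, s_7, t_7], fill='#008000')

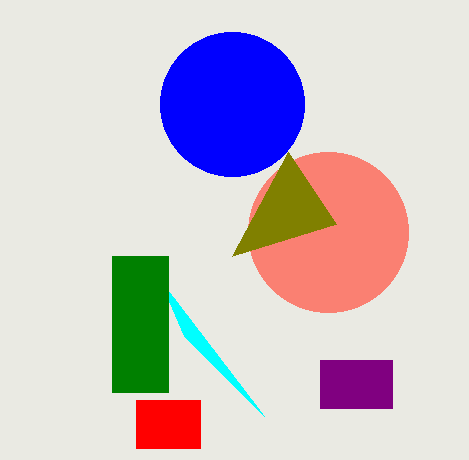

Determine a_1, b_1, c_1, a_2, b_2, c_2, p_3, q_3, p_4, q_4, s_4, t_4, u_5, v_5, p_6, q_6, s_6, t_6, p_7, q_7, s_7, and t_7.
a_1 = 328
b_1 = 232
c_1 = 80
a_2 = 232
b_2 = 104
c_2 = 72
p_3 = 264
q_3 = 416
p_4 = 320
q_4 = 360
s_4 = 392
t_4 = 408
u_5 = 288
v_5 = 152
p_6 = 136
q_6 = 400
s_6 = 200
t_6 = 448
p_7 = 112
q_7 = 256
s_7 = 168
t_7 = 392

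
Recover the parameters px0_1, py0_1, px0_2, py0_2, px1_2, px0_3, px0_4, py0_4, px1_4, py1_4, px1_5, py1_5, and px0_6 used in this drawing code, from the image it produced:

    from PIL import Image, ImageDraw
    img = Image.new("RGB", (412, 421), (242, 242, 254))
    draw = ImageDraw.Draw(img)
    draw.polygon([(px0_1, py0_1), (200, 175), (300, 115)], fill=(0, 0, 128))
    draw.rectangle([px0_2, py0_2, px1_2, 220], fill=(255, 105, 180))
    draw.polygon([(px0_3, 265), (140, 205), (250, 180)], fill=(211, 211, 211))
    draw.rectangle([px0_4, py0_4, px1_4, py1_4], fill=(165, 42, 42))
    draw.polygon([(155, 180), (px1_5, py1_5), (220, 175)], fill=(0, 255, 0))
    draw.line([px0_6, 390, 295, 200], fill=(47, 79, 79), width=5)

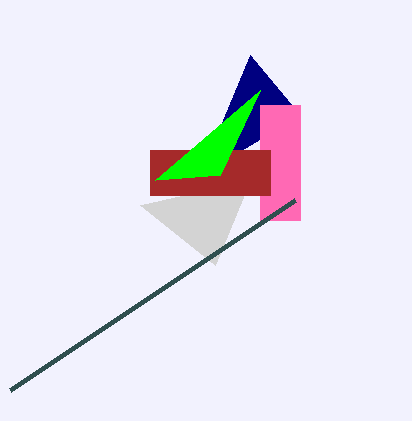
px0_1 = 250; py0_1 = 55; px0_2 = 260; py0_2 = 105; px1_2 = 300; px0_3 = 215; px0_4 = 150; py0_4 = 150; px1_4 = 270; py1_4 = 195; px1_5 = 260; py1_5 = 90; px0_6 = 10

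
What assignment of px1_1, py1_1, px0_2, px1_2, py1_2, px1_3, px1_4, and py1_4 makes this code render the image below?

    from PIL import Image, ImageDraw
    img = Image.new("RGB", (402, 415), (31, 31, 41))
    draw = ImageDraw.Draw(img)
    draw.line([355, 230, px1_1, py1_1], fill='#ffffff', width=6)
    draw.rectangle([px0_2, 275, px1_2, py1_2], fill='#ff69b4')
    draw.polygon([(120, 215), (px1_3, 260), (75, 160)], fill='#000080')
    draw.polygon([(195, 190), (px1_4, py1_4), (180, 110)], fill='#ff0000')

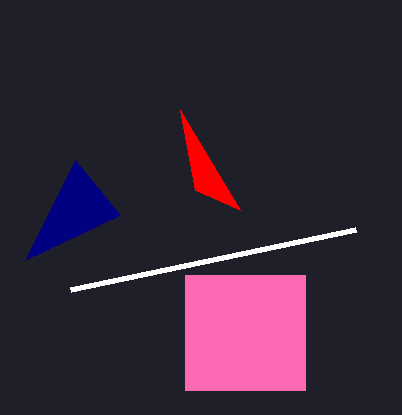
px1_1 = 70; py1_1 = 290; px0_2 = 185; px1_2 = 305; py1_2 = 390; px1_3 = 25; px1_4 = 240; py1_4 = 210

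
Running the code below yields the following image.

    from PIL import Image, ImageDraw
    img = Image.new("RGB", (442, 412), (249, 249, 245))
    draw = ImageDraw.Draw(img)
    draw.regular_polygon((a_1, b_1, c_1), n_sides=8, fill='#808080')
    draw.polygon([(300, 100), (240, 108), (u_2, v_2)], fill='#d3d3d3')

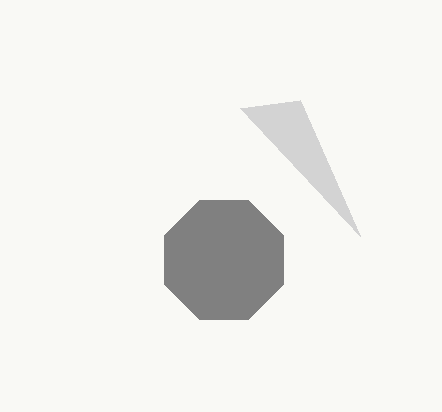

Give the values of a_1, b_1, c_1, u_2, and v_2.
a_1 = 224, b_1 = 260, c_1 = 64, u_2 = 360, v_2 = 236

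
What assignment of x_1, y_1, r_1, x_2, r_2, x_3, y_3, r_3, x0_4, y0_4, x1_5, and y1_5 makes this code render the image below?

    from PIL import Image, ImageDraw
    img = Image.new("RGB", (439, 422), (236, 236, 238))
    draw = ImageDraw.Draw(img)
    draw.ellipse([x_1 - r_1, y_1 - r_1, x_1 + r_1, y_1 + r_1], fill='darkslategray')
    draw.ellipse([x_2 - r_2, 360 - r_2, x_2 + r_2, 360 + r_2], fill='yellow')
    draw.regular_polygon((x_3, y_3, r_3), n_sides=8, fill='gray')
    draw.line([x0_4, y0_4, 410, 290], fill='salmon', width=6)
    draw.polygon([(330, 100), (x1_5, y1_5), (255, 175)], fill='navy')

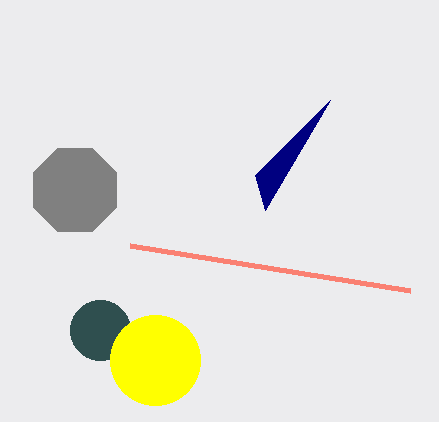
x_1 = 100, y_1 = 330, r_1 = 30, x_2 = 155, r_2 = 45, x_3 = 75, y_3 = 190, r_3 = 45, x0_4 = 130, y0_4 = 245, x1_5 = 265, y1_5 = 210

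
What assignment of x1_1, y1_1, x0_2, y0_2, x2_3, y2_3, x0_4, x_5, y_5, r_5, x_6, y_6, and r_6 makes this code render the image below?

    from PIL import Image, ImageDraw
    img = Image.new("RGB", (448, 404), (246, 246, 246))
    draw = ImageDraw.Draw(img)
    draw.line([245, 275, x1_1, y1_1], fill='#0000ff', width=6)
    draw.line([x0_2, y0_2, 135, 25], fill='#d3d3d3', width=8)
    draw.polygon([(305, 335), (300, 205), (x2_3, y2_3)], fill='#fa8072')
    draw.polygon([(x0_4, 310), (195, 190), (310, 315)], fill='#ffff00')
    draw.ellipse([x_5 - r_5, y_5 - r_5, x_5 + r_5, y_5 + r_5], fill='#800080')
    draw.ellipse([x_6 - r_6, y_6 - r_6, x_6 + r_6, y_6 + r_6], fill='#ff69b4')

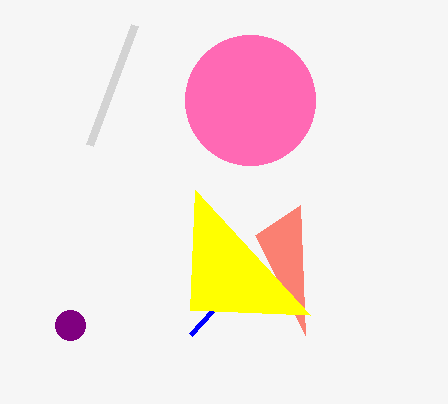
x1_1 = 190; y1_1 = 335; x0_2 = 90; y0_2 = 145; x2_3 = 255; y2_3 = 235; x0_4 = 190; x_5 = 70; y_5 = 325; r_5 = 15; x_6 = 250; y_6 = 100; r_6 = 65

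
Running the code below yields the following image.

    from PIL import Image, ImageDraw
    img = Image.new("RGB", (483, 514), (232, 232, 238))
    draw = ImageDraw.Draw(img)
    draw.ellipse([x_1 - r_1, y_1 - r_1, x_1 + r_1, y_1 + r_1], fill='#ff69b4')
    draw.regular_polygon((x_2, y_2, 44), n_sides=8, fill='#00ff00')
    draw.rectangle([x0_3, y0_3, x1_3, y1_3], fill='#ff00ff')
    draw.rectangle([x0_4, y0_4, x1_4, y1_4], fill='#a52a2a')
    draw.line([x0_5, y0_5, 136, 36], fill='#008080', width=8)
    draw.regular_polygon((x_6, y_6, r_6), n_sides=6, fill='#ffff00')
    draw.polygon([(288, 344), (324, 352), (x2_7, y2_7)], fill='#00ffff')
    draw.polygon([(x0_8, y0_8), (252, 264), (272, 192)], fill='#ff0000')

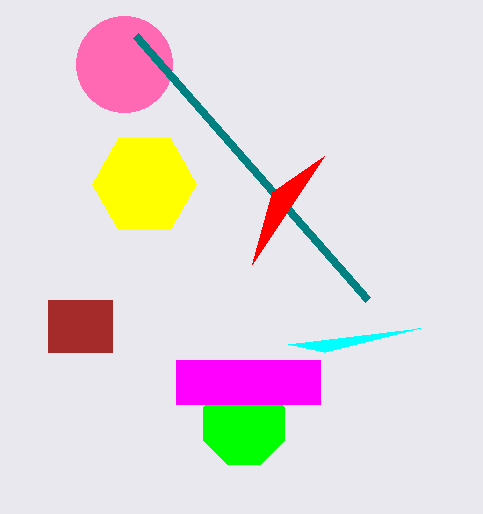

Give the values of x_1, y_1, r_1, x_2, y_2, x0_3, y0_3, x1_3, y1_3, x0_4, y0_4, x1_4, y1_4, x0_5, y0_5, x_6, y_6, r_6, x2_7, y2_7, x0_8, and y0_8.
x_1 = 124; y_1 = 64; r_1 = 48; x_2 = 244; y_2 = 424; x0_3 = 176; y0_3 = 360; x1_3 = 320; y1_3 = 404; x0_4 = 48; y0_4 = 300; x1_4 = 112; y1_4 = 352; x0_5 = 368; y0_5 = 300; x_6 = 144; y_6 = 184; r_6 = 52; x2_7 = 420; y2_7 = 328; x0_8 = 324; y0_8 = 156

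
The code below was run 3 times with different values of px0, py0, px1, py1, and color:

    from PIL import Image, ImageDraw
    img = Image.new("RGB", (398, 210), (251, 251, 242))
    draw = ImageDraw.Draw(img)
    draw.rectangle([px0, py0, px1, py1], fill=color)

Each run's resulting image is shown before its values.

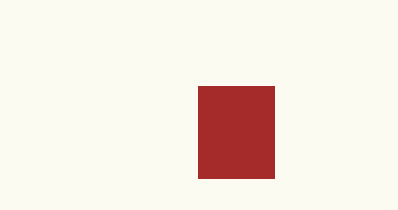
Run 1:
px0 = 198; py0 = 86; px1 = 274; py1 = 178; color = 'brown'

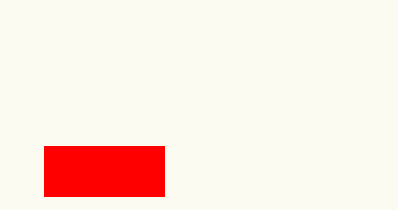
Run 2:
px0 = 44, py0 = 146, px1 = 164, py1 = 196, color = 'red'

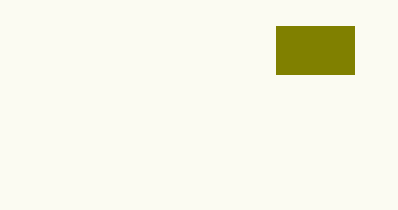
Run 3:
px0 = 276
py0 = 26
px1 = 354
py1 = 74
color = 'olive'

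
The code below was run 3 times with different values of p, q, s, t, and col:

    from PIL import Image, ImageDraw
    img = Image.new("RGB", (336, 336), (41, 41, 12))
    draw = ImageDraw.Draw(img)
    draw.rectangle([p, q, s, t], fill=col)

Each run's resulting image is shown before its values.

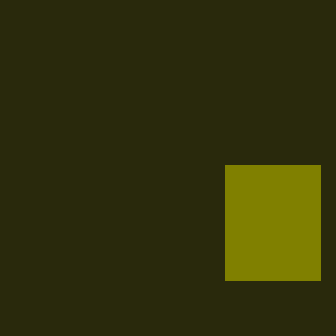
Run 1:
p = 225
q = 165
s = 320
t = 280
col = 'olive'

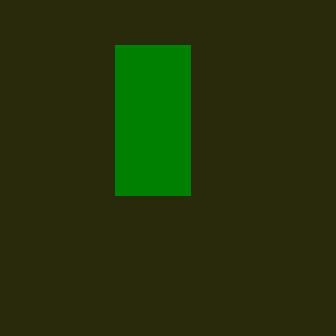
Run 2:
p = 115, q = 45, s = 190, t = 195, col = 'green'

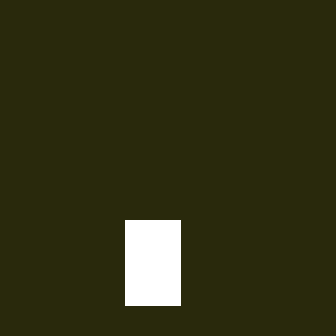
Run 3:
p = 125, q = 220, s = 180, t = 305, col = 'white'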